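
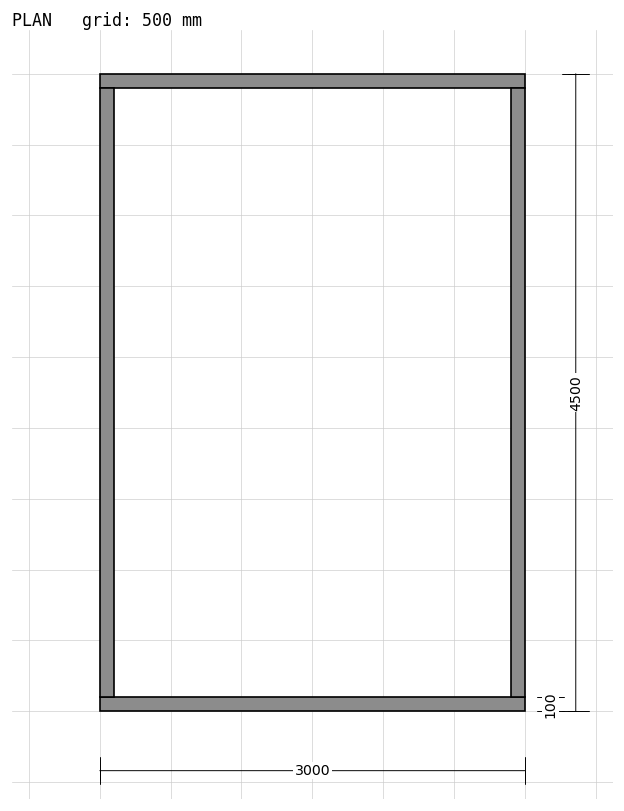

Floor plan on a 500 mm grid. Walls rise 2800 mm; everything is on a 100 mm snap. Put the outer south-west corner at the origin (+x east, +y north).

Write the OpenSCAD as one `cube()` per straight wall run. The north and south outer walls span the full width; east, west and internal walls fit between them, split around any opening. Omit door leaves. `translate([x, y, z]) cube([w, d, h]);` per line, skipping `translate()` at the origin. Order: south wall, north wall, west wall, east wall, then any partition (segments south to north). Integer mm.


cube([3000, 100, 2800]);
translate([0, 4400, 0]) cube([3000, 100, 2800]);
translate([0, 100, 0]) cube([100, 4300, 2800]);
translate([2900, 100, 0]) cube([100, 4300, 2800]);


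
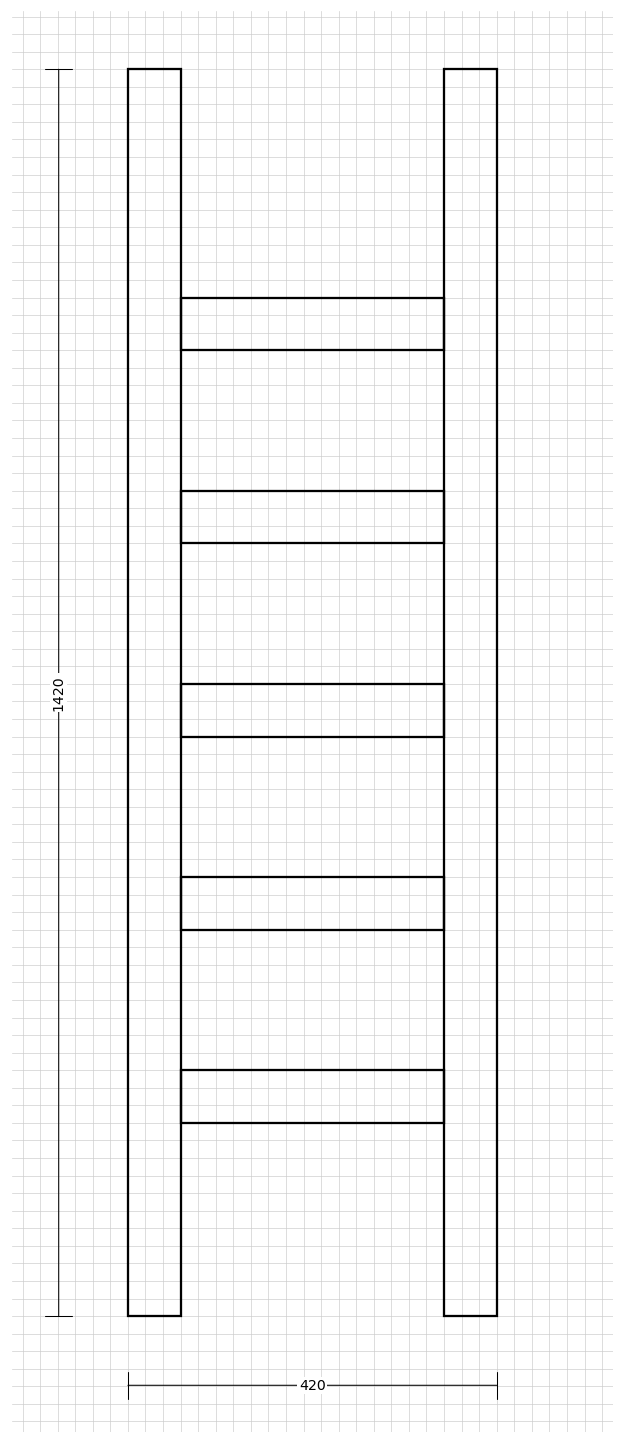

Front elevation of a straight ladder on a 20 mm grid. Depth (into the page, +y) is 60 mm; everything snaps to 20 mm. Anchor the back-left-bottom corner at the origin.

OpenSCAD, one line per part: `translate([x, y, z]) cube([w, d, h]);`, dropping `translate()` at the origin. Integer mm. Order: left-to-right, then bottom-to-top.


cube([60, 60, 1420]);
translate([60, 0, 220]) cube([300, 60, 60]);
translate([60, 0, 440]) cube([300, 60, 60]);
translate([60, 0, 660]) cube([300, 60, 60]);
translate([60, 0, 880]) cube([300, 60, 60]);
translate([60, 0, 1100]) cube([300, 60, 60]);
translate([360, 0, 0]) cube([60, 60, 1420]);


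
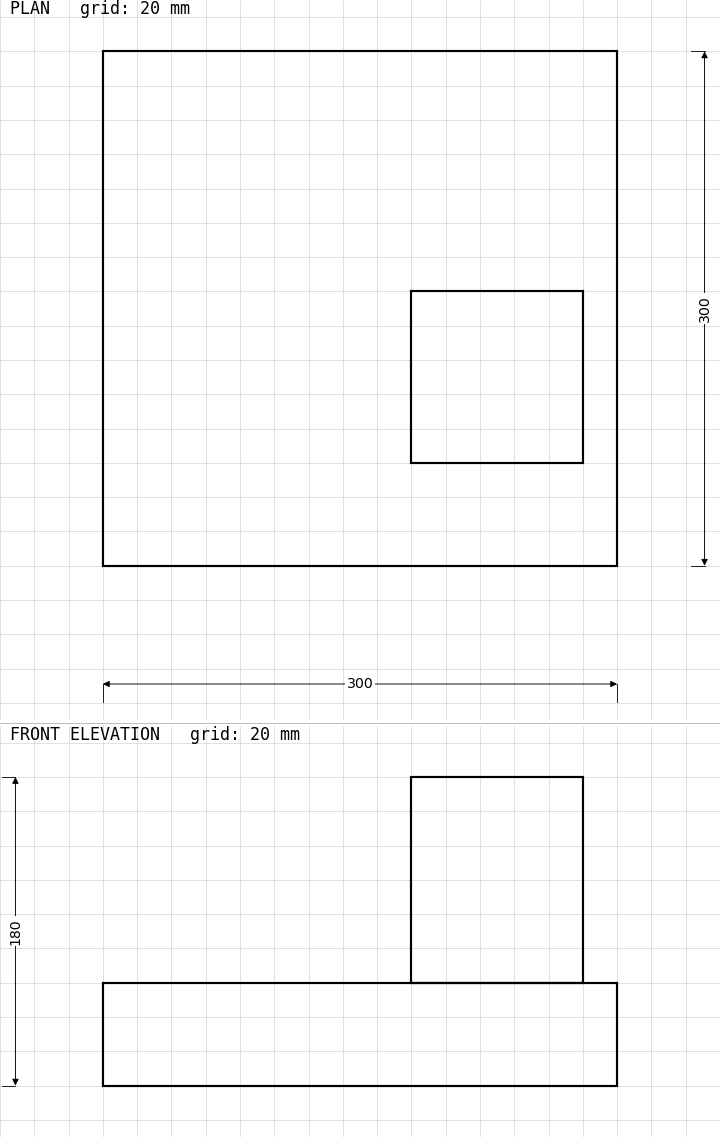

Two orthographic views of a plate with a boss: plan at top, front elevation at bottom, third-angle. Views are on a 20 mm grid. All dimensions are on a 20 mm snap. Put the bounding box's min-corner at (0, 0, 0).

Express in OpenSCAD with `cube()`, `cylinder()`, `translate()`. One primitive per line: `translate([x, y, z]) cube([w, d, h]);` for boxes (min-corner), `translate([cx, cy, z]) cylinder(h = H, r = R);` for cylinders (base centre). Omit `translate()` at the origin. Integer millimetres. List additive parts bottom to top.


cube([300, 300, 60]);
translate([180, 60, 60]) cube([100, 100, 120]);


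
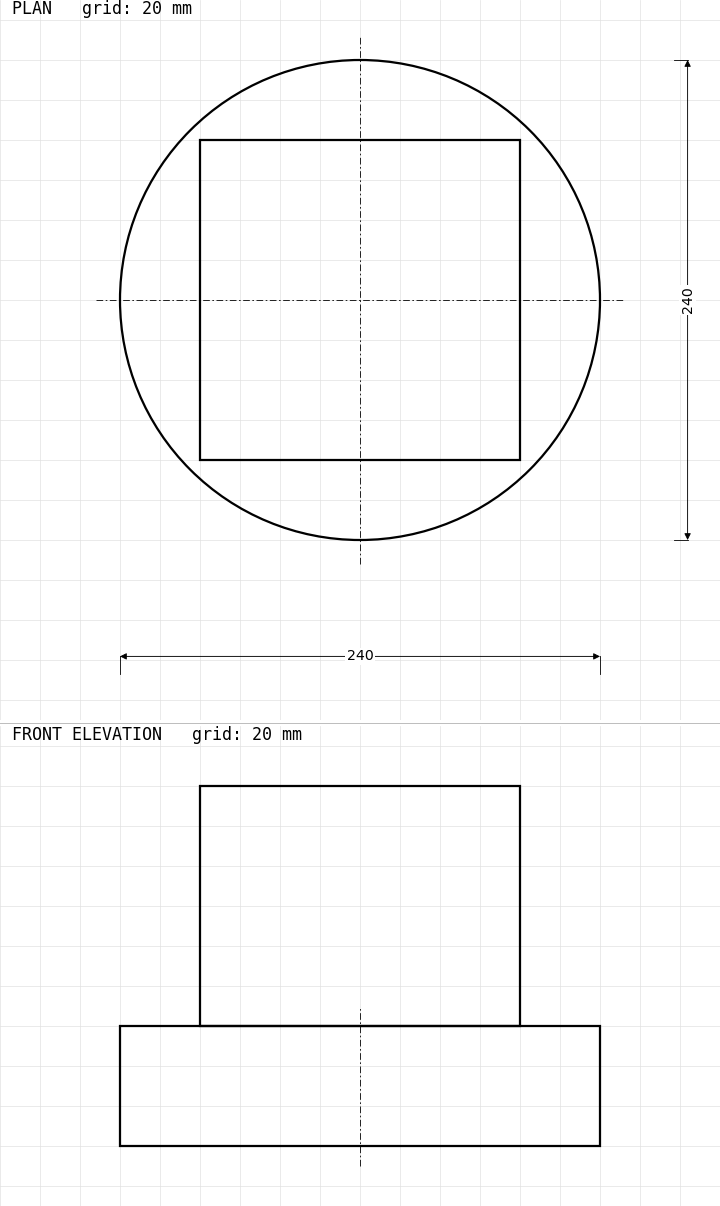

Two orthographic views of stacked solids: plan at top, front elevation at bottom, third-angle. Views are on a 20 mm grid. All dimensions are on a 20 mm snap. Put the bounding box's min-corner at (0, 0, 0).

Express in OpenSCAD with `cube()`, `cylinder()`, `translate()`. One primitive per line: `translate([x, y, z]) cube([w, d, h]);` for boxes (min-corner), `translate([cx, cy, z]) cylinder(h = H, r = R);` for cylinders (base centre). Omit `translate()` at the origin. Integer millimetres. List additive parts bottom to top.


translate([120, 120, 0]) cylinder(h = 60, r = 120);
translate([40, 40, 60]) cube([160, 160, 120]);


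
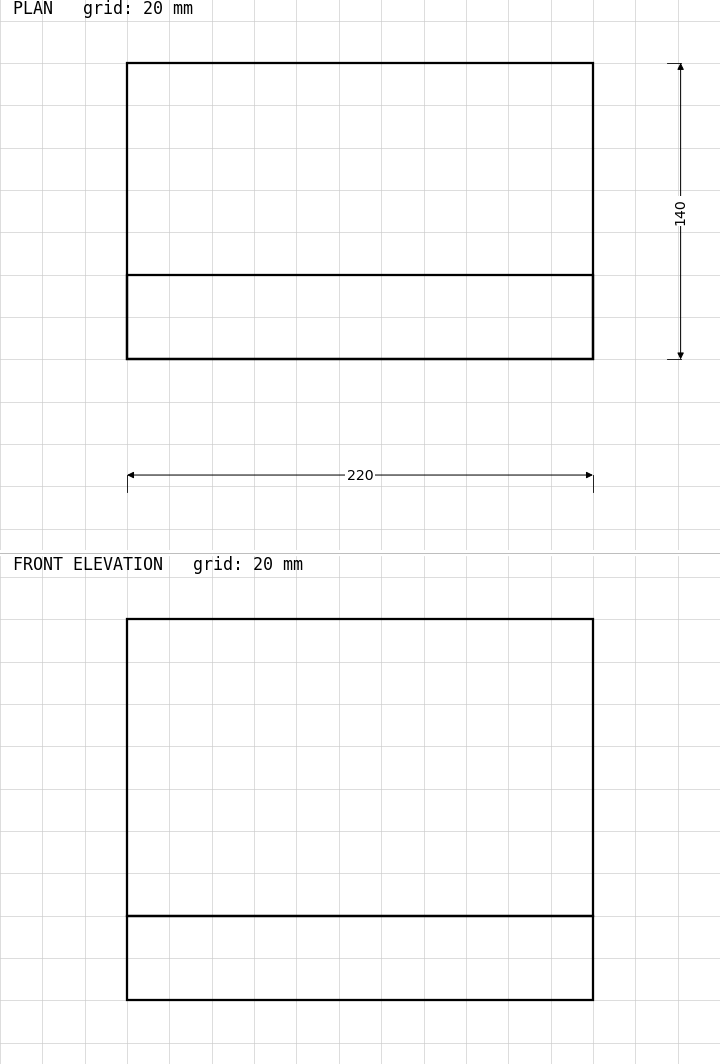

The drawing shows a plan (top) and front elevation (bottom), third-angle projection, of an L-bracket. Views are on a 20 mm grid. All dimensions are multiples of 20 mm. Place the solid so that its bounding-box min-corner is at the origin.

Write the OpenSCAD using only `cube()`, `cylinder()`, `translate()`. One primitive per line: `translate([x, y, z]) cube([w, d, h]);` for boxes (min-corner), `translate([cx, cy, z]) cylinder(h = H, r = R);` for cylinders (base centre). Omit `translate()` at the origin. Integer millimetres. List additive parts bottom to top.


cube([220, 140, 40]);
translate([0, 0, 40]) cube([220, 40, 140]);


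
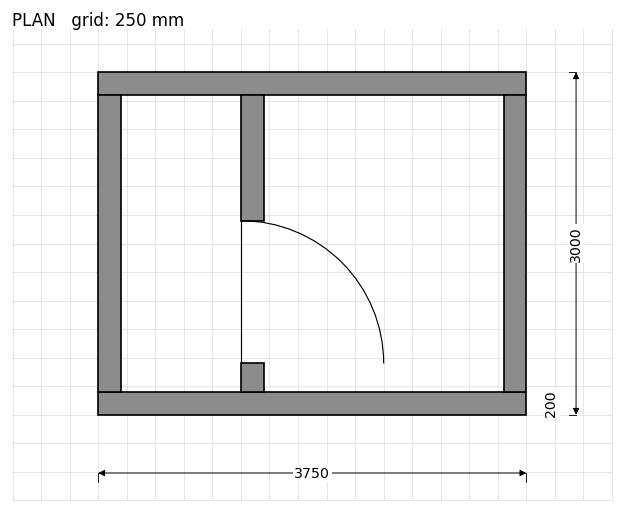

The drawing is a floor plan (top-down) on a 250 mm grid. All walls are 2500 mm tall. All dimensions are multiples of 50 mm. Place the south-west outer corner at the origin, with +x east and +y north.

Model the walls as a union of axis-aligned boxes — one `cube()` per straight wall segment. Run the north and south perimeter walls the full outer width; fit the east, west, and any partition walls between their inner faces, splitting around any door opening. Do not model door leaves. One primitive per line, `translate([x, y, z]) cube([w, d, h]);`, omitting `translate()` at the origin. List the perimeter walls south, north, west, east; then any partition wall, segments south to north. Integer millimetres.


cube([3750, 200, 2500]);
translate([0, 2800, 0]) cube([3750, 200, 2500]);
translate([0, 200, 0]) cube([200, 2600, 2500]);
translate([3550, 200, 0]) cube([200, 2600, 2500]);
translate([1250, 200, 0]) cube([200, 250, 2500]);
translate([1250, 1700, 0]) cube([200, 1100, 2500]);


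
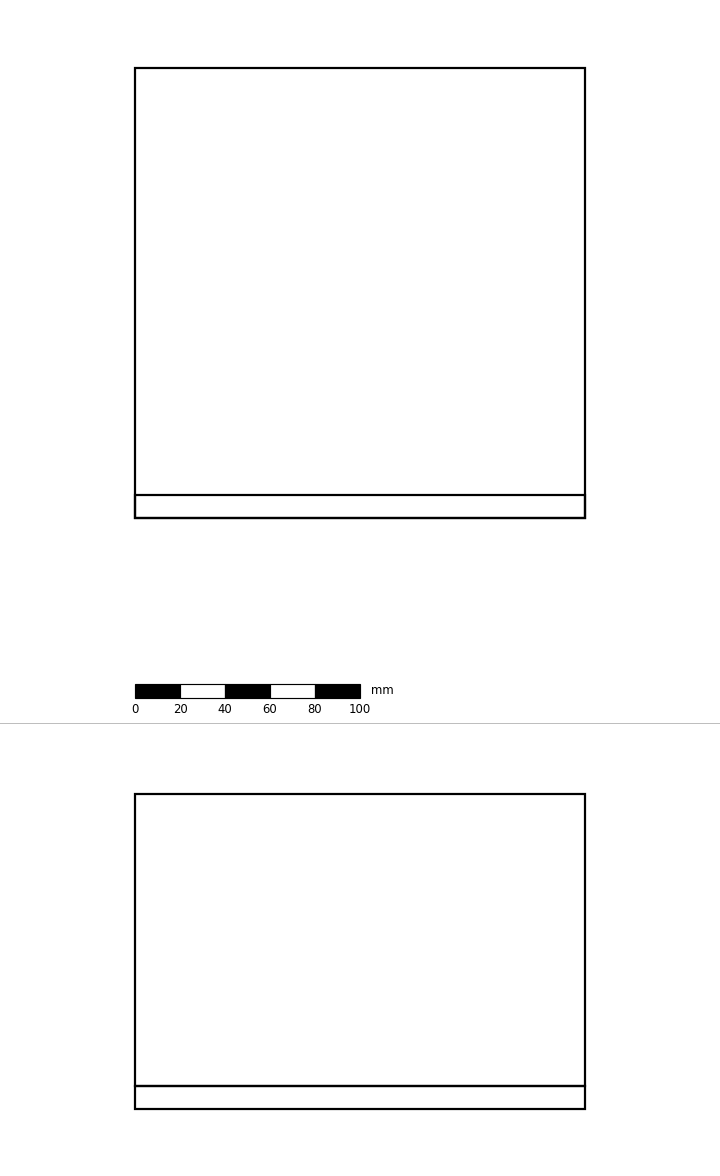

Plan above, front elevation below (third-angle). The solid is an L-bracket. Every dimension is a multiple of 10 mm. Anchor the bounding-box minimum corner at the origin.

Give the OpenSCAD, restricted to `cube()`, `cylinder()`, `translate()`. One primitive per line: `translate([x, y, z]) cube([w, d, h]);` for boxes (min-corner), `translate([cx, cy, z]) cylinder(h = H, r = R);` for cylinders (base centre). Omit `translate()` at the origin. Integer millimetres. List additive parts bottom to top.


cube([200, 200, 10]);
translate([0, 0, 10]) cube([200, 10, 130]);


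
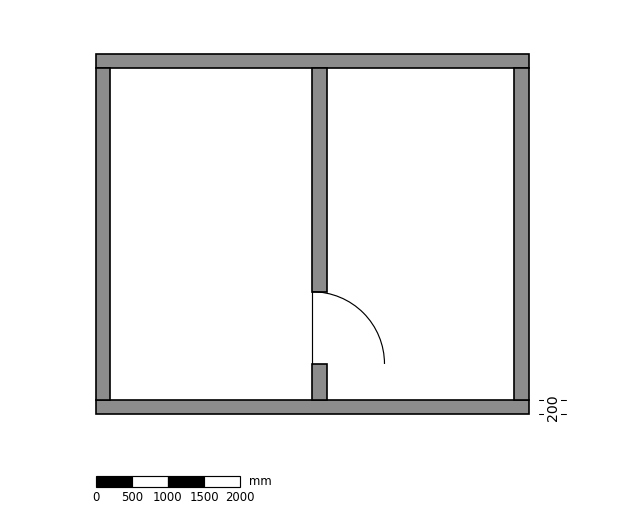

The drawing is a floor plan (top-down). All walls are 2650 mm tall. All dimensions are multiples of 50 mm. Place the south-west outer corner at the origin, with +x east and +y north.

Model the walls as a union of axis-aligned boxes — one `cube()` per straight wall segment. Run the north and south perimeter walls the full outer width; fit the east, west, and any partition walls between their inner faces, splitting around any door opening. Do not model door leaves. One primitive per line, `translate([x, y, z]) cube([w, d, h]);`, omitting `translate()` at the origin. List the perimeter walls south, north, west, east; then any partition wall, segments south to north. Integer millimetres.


cube([6000, 200, 2650]);
translate([0, 4800, 0]) cube([6000, 200, 2650]);
translate([0, 200, 0]) cube([200, 4600, 2650]);
translate([5800, 200, 0]) cube([200, 4600, 2650]);
translate([3000, 200, 0]) cube([200, 500, 2650]);
translate([3000, 1700, 0]) cube([200, 3100, 2650]);


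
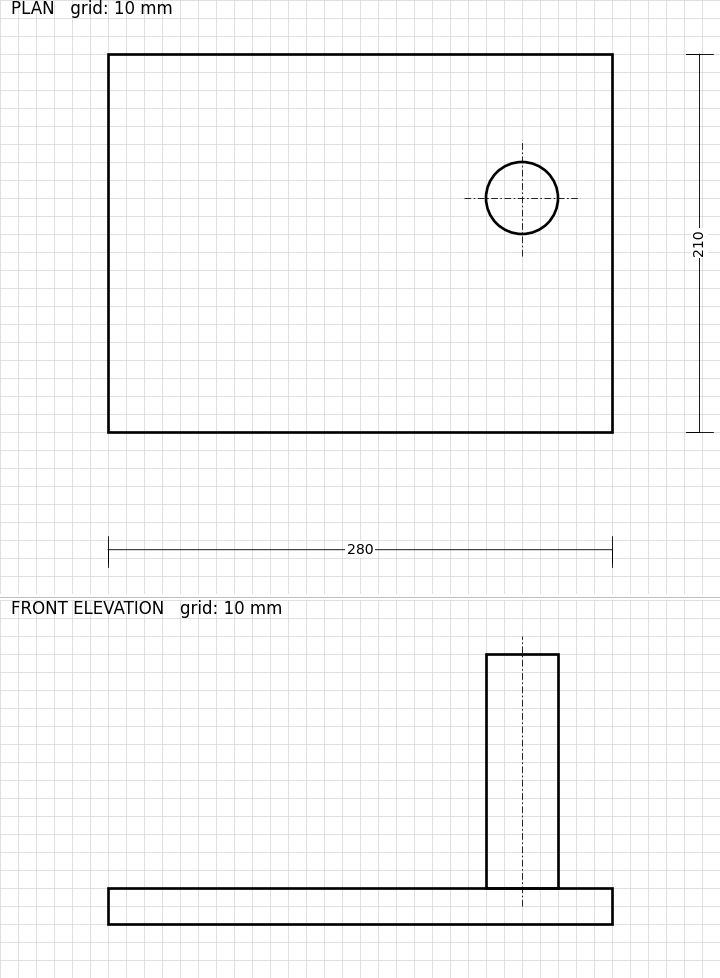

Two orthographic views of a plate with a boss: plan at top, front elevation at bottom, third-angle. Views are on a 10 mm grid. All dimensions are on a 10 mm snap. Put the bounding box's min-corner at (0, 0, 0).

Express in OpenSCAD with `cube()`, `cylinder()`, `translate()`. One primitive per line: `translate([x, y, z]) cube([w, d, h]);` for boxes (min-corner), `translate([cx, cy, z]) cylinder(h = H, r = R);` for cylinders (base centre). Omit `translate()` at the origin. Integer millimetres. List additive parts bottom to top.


cube([280, 210, 20]);
translate([230, 130, 20]) cylinder(h = 130, r = 20);


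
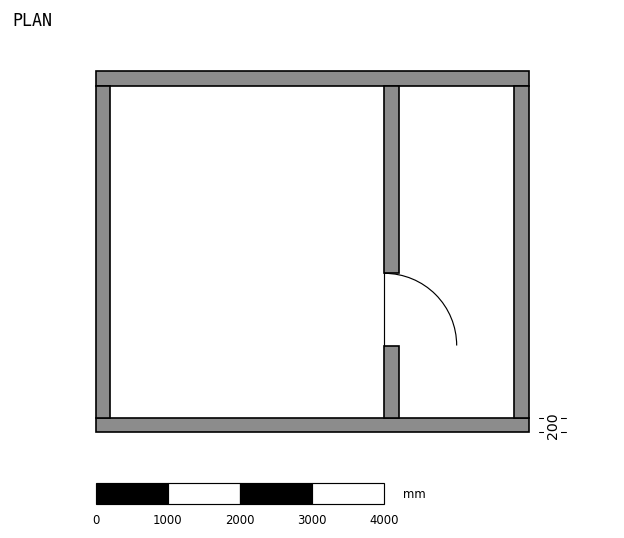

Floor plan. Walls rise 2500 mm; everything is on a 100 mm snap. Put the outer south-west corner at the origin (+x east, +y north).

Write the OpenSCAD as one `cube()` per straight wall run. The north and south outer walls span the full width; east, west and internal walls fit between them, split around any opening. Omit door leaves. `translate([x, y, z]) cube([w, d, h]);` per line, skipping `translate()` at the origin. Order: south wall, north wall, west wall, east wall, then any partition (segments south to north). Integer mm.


cube([6000, 200, 2500]);
translate([0, 4800, 0]) cube([6000, 200, 2500]);
translate([0, 200, 0]) cube([200, 4600, 2500]);
translate([5800, 200, 0]) cube([200, 4600, 2500]);
translate([4000, 200, 0]) cube([200, 1000, 2500]);
translate([4000, 2200, 0]) cube([200, 2600, 2500]);


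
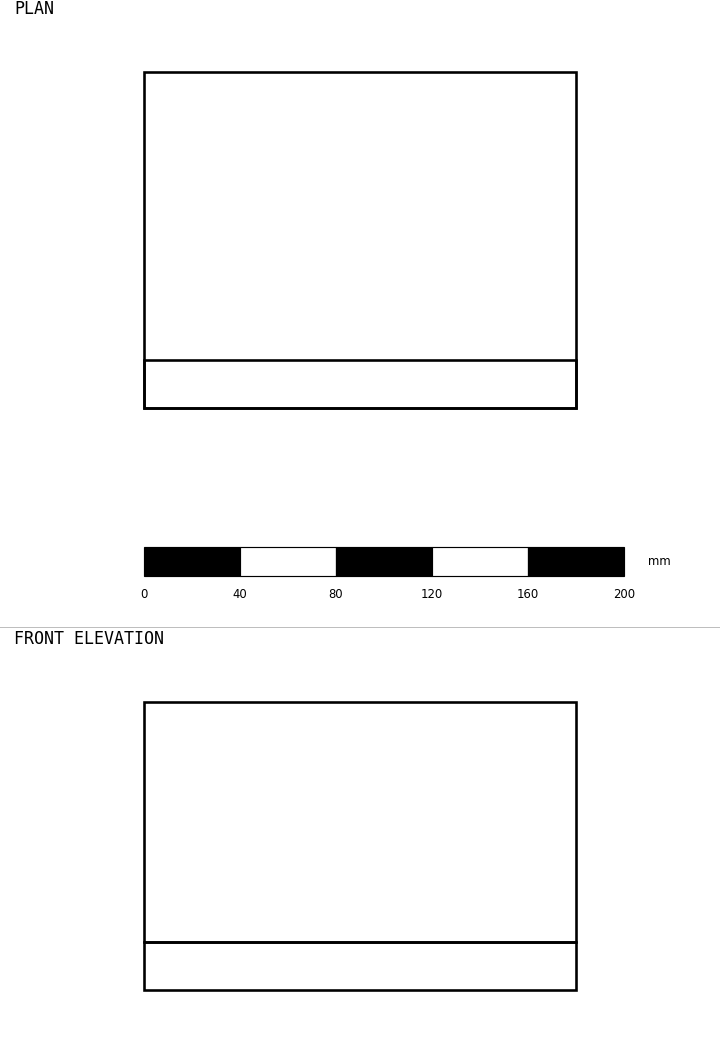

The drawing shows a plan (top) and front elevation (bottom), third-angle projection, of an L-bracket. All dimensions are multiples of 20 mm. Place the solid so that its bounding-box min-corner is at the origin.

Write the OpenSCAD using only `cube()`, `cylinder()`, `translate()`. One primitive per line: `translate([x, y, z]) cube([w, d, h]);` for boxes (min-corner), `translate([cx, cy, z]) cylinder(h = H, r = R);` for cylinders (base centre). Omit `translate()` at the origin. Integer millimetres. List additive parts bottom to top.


cube([180, 140, 20]);
translate([0, 0, 20]) cube([180, 20, 100]);


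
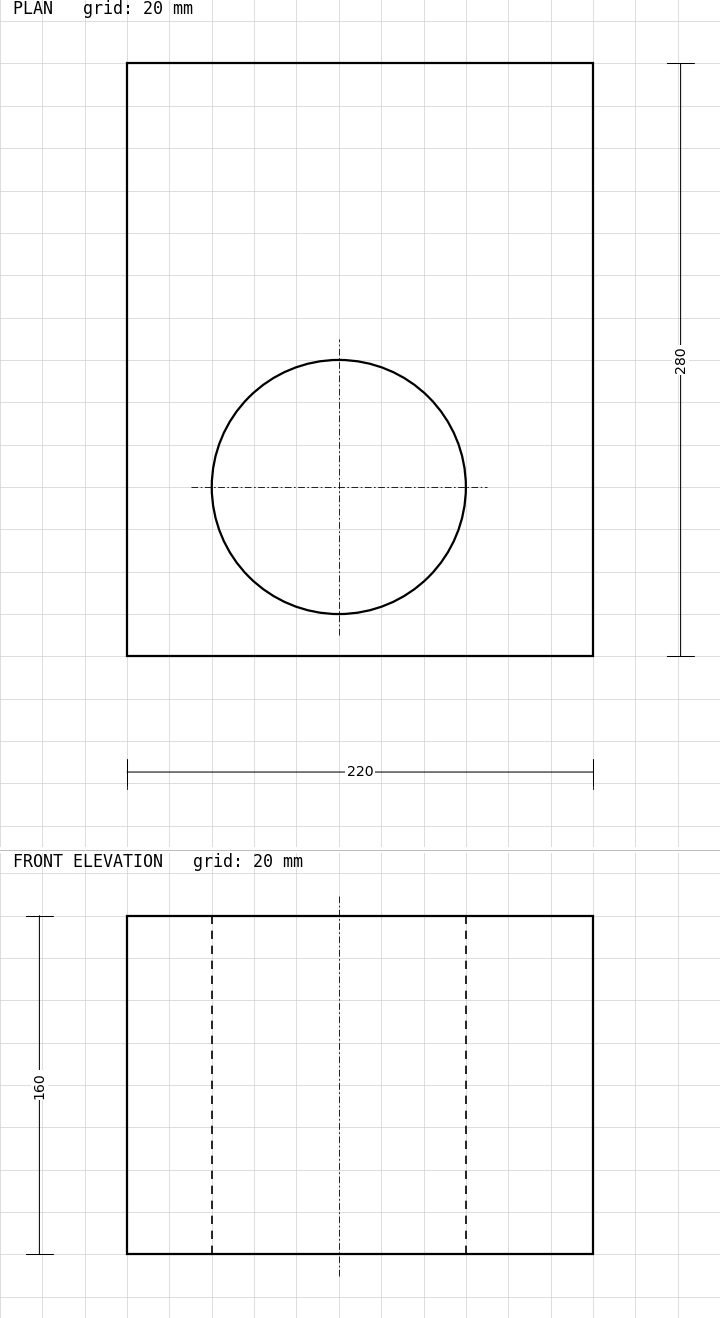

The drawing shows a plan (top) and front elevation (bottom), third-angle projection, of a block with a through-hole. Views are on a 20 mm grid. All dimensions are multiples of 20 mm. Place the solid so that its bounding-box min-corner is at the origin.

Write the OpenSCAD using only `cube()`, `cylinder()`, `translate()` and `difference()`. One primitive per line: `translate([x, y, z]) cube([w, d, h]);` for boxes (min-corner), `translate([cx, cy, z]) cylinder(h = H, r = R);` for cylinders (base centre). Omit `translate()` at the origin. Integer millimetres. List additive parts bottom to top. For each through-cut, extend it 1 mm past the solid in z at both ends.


difference() {
  cube([220, 280, 160]);
  translate([100, 80, -1]) cylinder(h = 162, r = 60);
}


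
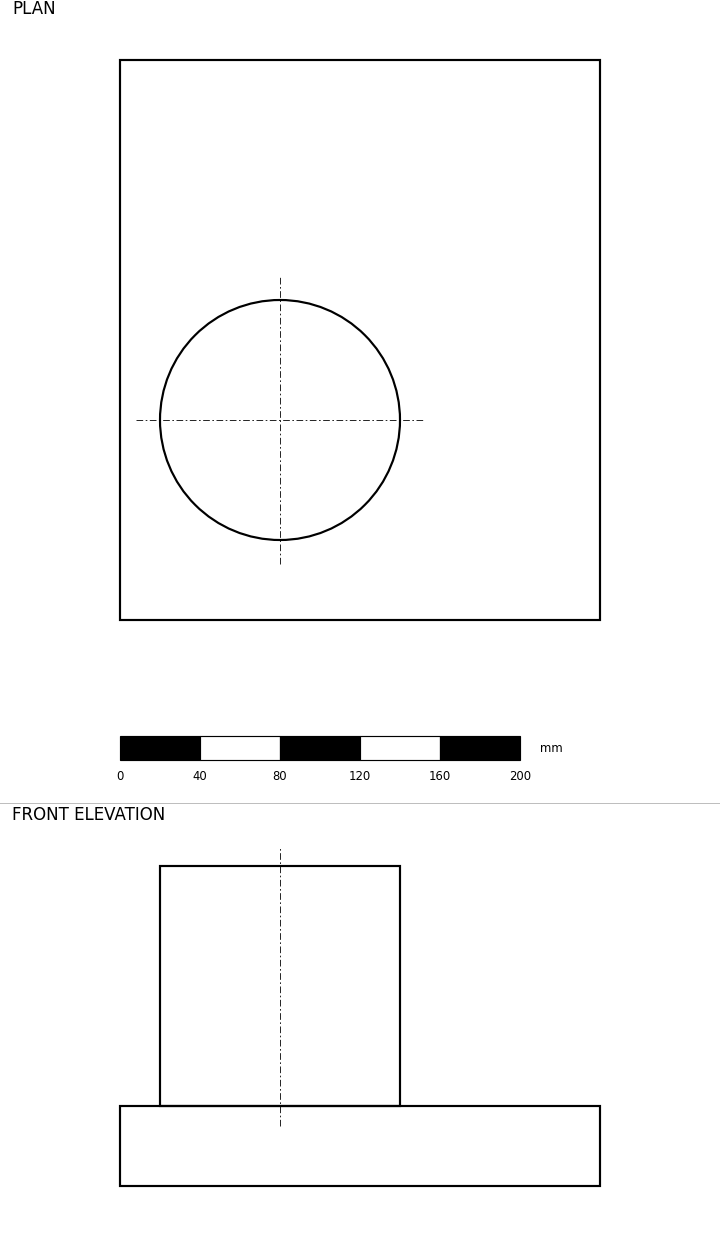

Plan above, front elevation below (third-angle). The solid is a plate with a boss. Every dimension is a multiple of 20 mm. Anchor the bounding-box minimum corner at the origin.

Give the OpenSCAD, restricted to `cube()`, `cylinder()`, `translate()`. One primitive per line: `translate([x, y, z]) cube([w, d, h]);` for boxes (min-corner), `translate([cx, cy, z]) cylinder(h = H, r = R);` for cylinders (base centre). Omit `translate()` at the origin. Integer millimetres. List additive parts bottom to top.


cube([240, 280, 40]);
translate([80, 100, 40]) cylinder(h = 120, r = 60);


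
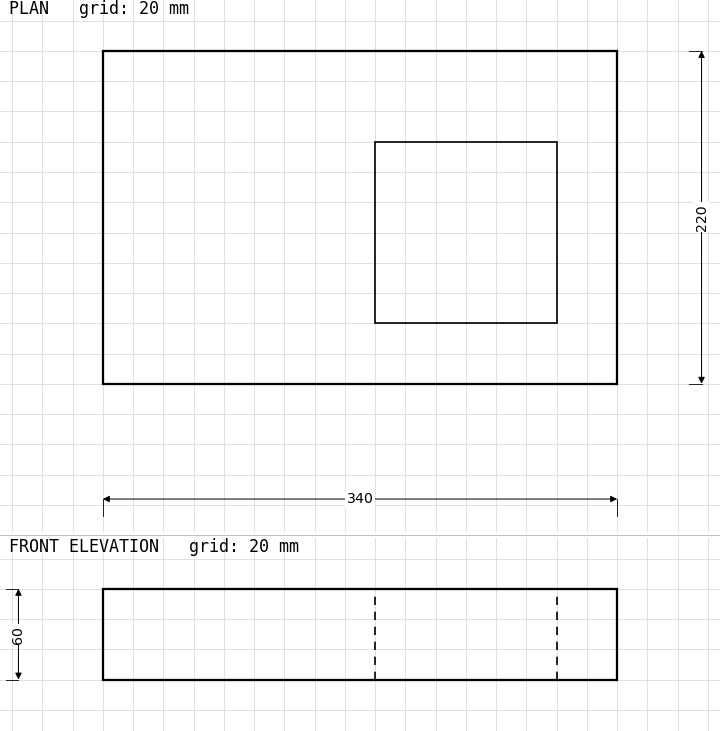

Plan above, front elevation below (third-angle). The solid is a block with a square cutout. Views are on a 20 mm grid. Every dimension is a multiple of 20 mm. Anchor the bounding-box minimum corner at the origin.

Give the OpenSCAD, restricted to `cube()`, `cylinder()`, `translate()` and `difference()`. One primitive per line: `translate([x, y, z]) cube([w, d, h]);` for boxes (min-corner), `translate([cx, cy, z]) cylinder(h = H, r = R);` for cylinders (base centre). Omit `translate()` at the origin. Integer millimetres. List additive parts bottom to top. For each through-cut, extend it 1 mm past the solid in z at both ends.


difference() {
  cube([340, 220, 60]);
  translate([180, 40, -1]) cube([120, 120, 62]);
}


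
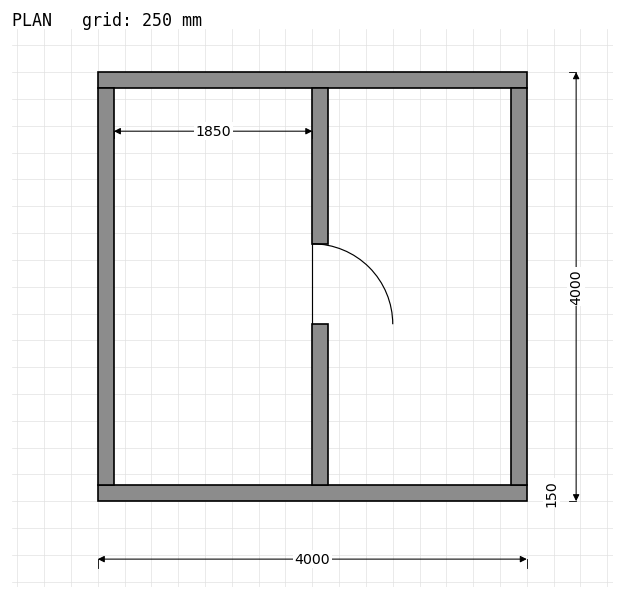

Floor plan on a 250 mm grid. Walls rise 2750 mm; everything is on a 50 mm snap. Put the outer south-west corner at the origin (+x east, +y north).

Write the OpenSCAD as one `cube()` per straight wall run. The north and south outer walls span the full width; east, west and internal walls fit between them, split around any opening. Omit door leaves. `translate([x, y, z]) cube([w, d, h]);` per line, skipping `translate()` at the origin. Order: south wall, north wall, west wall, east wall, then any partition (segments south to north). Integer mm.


cube([4000, 150, 2750]);
translate([0, 3850, 0]) cube([4000, 150, 2750]);
translate([0, 150, 0]) cube([150, 3700, 2750]);
translate([3850, 150, 0]) cube([150, 3700, 2750]);
translate([2000, 150, 0]) cube([150, 1500, 2750]);
translate([2000, 2400, 0]) cube([150, 1450, 2750]);


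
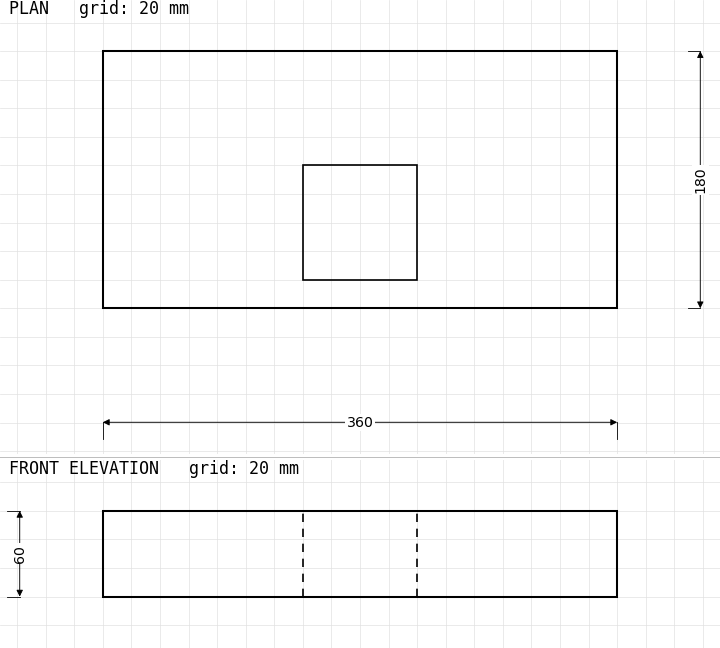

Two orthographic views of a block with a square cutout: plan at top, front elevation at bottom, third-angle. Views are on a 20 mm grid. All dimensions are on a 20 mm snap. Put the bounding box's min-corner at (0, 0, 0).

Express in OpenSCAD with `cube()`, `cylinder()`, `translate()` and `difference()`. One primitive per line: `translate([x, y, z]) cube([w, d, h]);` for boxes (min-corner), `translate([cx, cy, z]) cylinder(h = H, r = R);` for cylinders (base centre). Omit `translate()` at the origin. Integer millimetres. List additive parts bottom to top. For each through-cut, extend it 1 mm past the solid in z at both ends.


difference() {
  cube([360, 180, 60]);
  translate([140, 20, -1]) cube([80, 80, 62]);
}


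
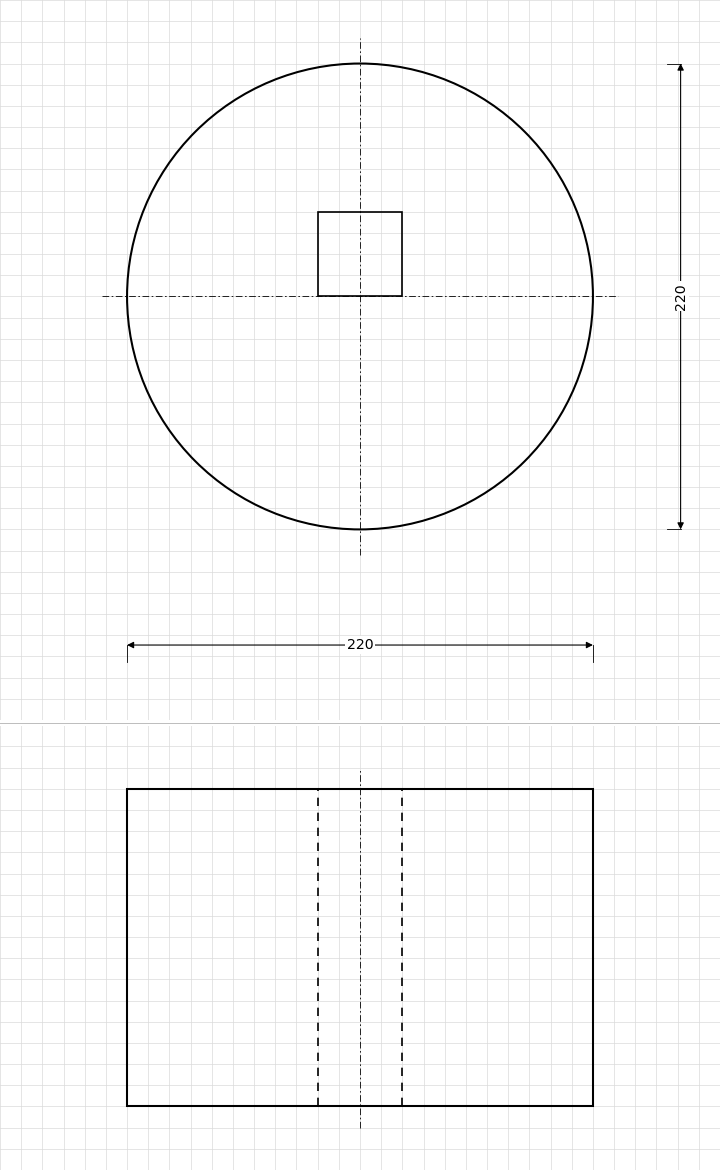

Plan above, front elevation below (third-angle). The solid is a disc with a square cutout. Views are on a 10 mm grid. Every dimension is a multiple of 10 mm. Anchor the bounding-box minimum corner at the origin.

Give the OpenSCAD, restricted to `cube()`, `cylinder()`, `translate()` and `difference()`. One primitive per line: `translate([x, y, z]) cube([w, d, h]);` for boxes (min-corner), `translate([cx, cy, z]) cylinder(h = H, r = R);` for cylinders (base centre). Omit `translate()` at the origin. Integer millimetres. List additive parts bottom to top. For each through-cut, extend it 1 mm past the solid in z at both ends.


difference() {
  translate([110, 110, 0]) cylinder(h = 150, r = 110);
  translate([90, 110, -1]) cube([40, 40, 152]);
}


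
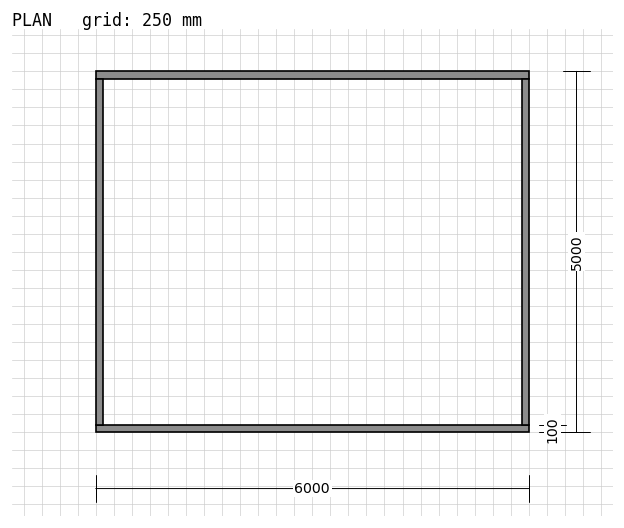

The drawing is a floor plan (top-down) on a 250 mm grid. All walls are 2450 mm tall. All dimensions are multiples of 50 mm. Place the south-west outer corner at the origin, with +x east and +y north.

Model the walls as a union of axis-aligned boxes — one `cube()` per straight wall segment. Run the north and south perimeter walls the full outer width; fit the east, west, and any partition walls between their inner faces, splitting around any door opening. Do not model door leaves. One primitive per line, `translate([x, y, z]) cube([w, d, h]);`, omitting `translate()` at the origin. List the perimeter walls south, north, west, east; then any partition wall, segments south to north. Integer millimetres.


cube([6000, 100, 2450]);
translate([0, 4900, 0]) cube([6000, 100, 2450]);
translate([0, 100, 0]) cube([100, 4800, 2450]);
translate([5900, 100, 0]) cube([100, 4800, 2450]);


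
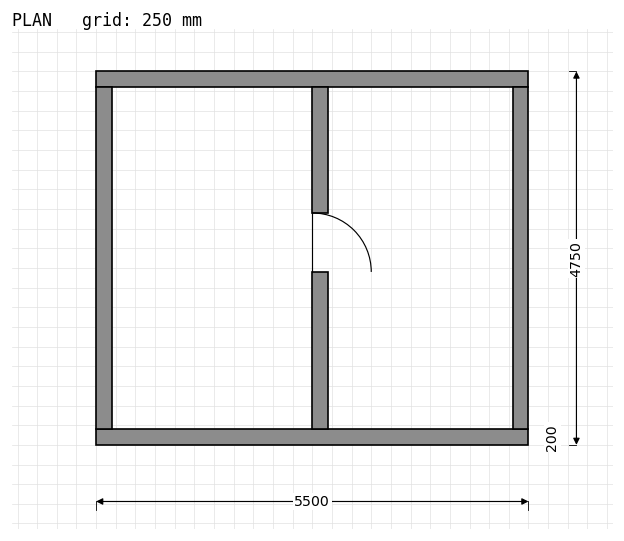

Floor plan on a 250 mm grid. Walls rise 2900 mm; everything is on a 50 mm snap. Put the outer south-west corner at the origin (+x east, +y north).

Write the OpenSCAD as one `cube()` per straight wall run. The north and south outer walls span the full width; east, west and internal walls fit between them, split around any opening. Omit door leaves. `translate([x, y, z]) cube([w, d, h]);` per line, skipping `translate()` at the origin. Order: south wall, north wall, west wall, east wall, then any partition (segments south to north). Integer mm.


cube([5500, 200, 2900]);
translate([0, 4550, 0]) cube([5500, 200, 2900]);
translate([0, 200, 0]) cube([200, 4350, 2900]);
translate([5300, 200, 0]) cube([200, 4350, 2900]);
translate([2750, 200, 0]) cube([200, 2000, 2900]);
translate([2750, 2950, 0]) cube([200, 1600, 2900]);


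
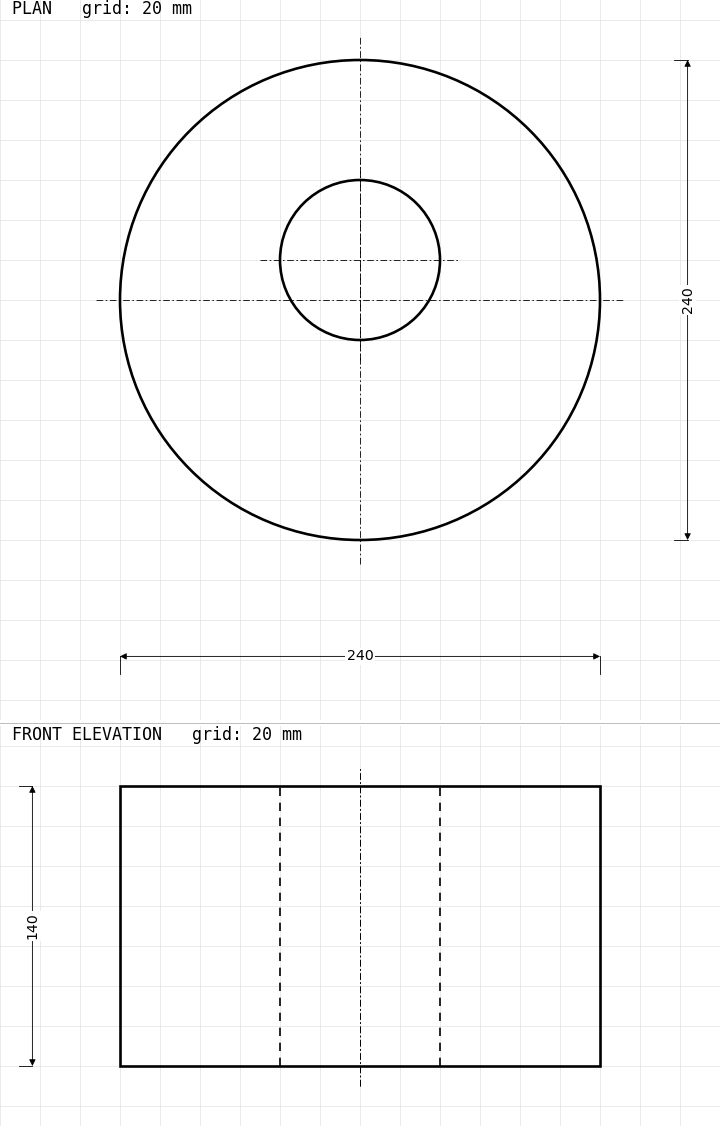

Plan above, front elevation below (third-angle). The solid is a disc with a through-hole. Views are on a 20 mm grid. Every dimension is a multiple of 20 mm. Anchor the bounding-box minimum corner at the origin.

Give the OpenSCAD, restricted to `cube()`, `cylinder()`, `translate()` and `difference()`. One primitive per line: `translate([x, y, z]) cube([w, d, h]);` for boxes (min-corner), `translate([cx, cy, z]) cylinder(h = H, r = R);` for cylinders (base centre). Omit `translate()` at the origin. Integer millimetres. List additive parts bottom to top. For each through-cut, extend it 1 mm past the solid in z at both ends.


difference() {
  translate([120, 120, 0]) cylinder(h = 140, r = 120);
  translate([120, 140, -1]) cylinder(h = 142, r = 40);
}


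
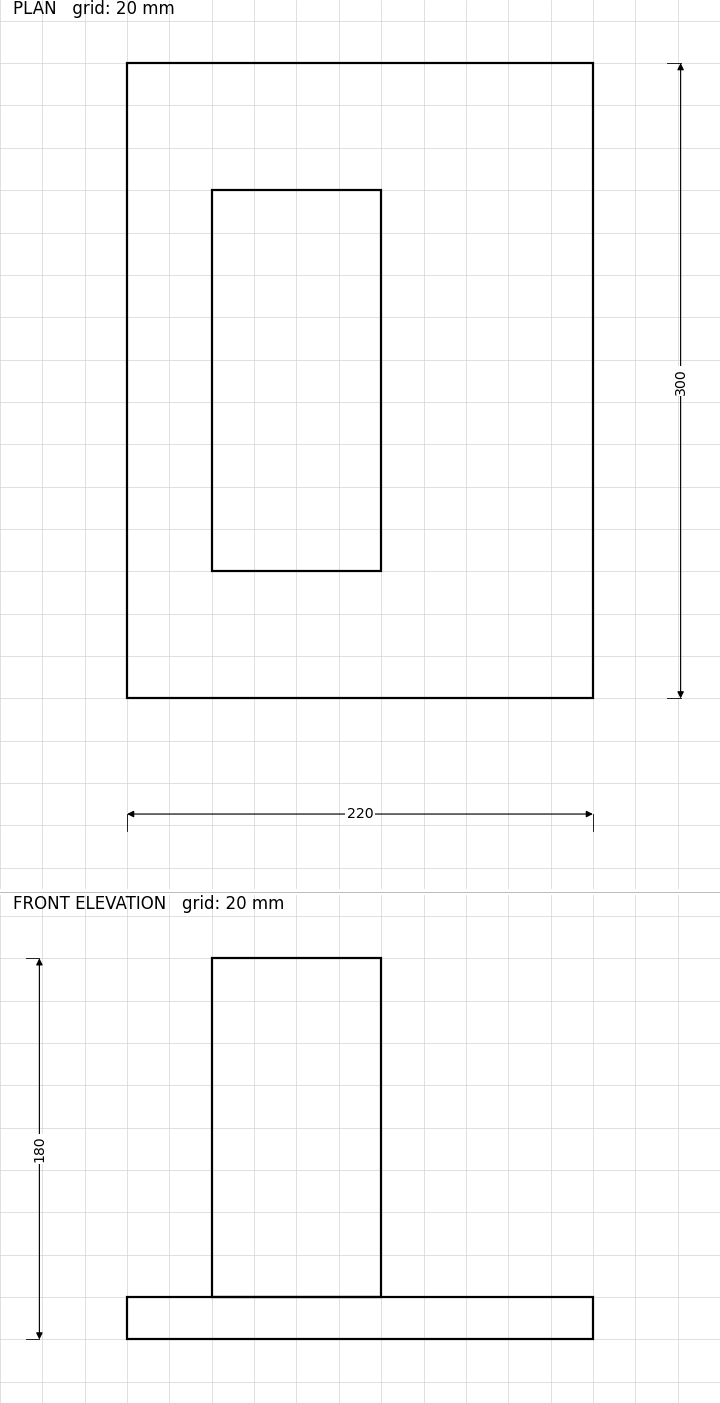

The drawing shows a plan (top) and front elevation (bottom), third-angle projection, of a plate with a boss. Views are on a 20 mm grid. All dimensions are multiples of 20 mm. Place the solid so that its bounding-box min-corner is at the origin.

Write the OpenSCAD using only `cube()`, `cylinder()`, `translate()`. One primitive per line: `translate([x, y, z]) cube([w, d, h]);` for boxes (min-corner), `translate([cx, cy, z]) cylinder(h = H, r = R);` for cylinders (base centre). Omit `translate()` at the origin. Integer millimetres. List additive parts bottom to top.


cube([220, 300, 20]);
translate([40, 60, 20]) cube([80, 180, 160]);


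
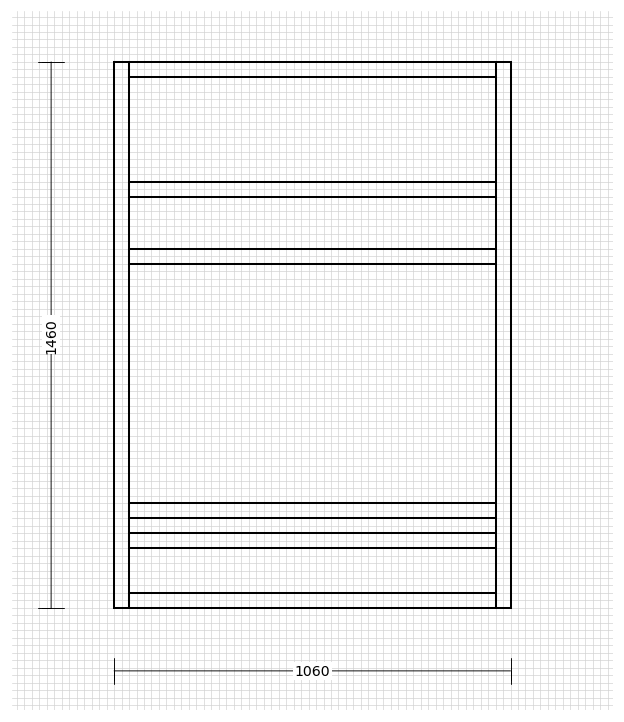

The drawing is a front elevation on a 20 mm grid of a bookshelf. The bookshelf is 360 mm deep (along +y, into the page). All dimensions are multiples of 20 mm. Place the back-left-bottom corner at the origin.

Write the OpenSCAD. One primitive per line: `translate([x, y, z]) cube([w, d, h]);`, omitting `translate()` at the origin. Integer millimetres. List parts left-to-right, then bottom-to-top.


cube([40, 360, 1460]);
translate([40, 0, 0]) cube([980, 360, 40]);
translate([40, 0, 160]) cube([980, 360, 40]);
translate([40, 0, 240]) cube([980, 360, 40]);
translate([40, 0, 920]) cube([980, 360, 40]);
translate([40, 0, 1100]) cube([980, 360, 40]);
translate([40, 0, 1420]) cube([980, 360, 40]);
translate([1020, 0, 0]) cube([40, 360, 1460]);


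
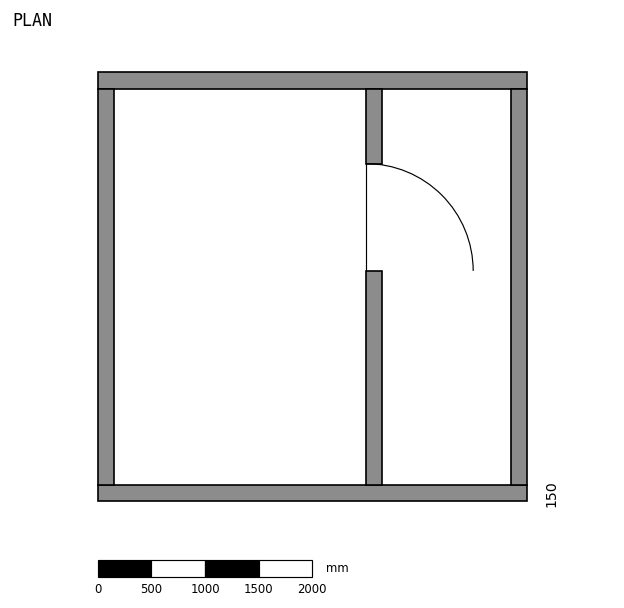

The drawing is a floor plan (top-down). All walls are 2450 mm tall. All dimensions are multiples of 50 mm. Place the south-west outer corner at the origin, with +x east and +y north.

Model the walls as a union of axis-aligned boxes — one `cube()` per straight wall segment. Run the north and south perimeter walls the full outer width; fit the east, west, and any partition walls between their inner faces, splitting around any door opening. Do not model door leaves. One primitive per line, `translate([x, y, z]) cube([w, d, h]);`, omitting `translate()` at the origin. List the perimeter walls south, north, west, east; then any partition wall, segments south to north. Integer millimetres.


cube([4000, 150, 2450]);
translate([0, 3850, 0]) cube([4000, 150, 2450]);
translate([0, 150, 0]) cube([150, 3700, 2450]);
translate([3850, 150, 0]) cube([150, 3700, 2450]);
translate([2500, 150, 0]) cube([150, 2000, 2450]);
translate([2500, 3150, 0]) cube([150, 700, 2450]);


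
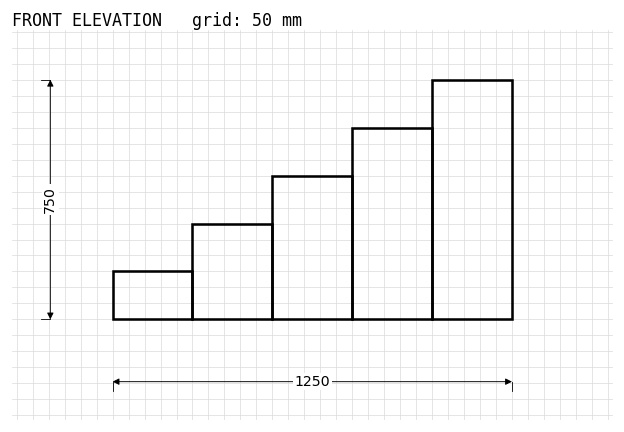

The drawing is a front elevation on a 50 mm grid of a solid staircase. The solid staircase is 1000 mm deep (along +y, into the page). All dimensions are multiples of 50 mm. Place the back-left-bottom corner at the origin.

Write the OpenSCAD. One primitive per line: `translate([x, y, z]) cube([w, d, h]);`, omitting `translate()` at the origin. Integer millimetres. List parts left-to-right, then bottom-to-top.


cube([250, 1000, 150]);
translate([250, 0, 0]) cube([250, 1000, 300]);
translate([500, 0, 0]) cube([250, 1000, 450]);
translate([750, 0, 0]) cube([250, 1000, 600]);
translate([1000, 0, 0]) cube([250, 1000, 750]);


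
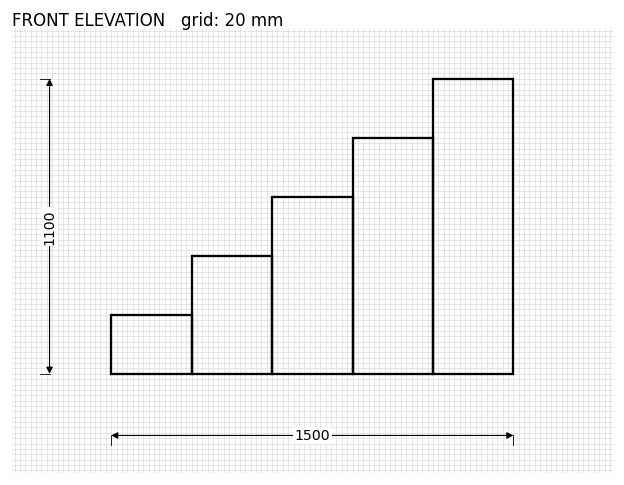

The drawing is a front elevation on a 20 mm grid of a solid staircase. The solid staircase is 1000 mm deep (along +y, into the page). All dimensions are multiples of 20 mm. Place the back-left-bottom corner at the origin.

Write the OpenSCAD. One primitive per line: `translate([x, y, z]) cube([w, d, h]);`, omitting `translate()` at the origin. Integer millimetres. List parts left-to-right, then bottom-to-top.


cube([300, 1000, 220]);
translate([300, 0, 0]) cube([300, 1000, 440]);
translate([600, 0, 0]) cube([300, 1000, 660]);
translate([900, 0, 0]) cube([300, 1000, 880]);
translate([1200, 0, 0]) cube([300, 1000, 1100]);


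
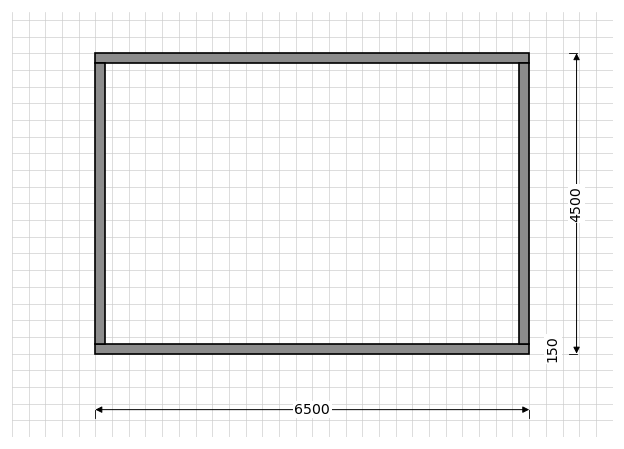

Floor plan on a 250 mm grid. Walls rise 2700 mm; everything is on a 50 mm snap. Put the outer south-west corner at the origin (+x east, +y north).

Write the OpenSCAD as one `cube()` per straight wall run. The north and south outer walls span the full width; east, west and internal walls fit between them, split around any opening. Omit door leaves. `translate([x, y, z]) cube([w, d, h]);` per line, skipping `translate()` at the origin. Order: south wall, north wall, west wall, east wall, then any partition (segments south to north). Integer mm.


cube([6500, 150, 2700]);
translate([0, 4350, 0]) cube([6500, 150, 2700]);
translate([0, 150, 0]) cube([150, 4200, 2700]);
translate([6350, 150, 0]) cube([150, 4200, 2700]);


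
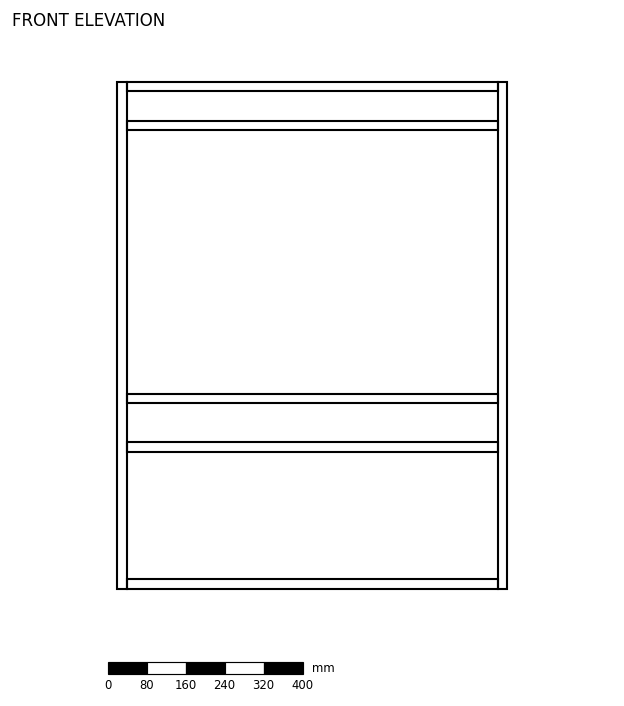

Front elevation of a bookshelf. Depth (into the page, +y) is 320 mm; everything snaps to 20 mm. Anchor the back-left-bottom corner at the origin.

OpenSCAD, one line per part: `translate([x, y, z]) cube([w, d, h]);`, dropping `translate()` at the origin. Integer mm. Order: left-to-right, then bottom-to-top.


cube([20, 320, 1040]);
translate([20, 0, 0]) cube([760, 320, 20]);
translate([20, 0, 280]) cube([760, 320, 20]);
translate([20, 0, 380]) cube([760, 320, 20]);
translate([20, 0, 940]) cube([760, 320, 20]);
translate([20, 0, 1020]) cube([760, 320, 20]);
translate([780, 0, 0]) cube([20, 320, 1040]);


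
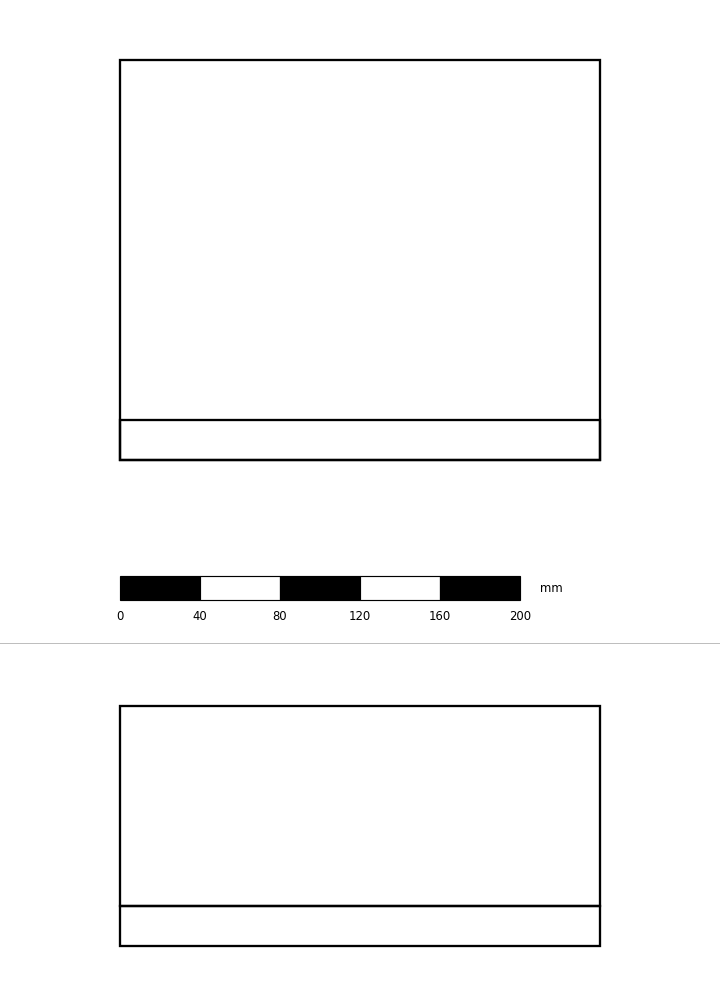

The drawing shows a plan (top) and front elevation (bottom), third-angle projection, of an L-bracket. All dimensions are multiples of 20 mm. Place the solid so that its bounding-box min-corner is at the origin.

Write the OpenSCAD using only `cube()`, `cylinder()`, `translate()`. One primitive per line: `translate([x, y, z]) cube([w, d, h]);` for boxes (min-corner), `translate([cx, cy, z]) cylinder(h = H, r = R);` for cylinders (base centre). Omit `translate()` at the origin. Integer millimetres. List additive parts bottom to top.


cube([240, 200, 20]);
translate([0, 0, 20]) cube([240, 20, 100]);


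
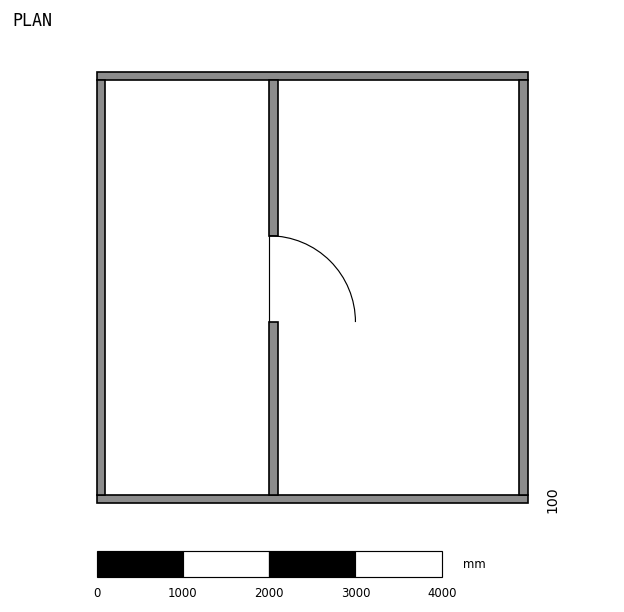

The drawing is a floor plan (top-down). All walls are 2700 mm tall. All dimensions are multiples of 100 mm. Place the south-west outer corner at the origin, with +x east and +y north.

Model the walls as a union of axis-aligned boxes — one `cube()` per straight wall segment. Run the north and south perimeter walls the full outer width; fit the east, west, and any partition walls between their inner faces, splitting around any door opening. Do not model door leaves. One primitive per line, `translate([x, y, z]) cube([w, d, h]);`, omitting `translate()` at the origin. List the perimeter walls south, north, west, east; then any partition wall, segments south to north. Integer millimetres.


cube([5000, 100, 2700]);
translate([0, 4900, 0]) cube([5000, 100, 2700]);
translate([0, 100, 0]) cube([100, 4800, 2700]);
translate([4900, 100, 0]) cube([100, 4800, 2700]);
translate([2000, 100, 0]) cube([100, 2000, 2700]);
translate([2000, 3100, 0]) cube([100, 1800, 2700]);


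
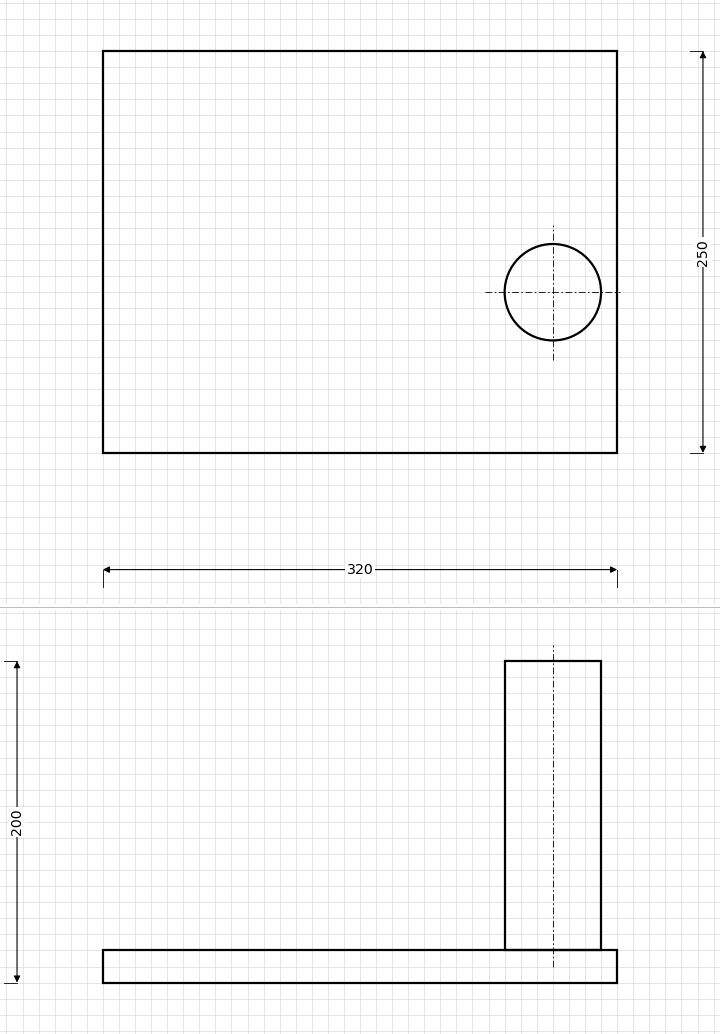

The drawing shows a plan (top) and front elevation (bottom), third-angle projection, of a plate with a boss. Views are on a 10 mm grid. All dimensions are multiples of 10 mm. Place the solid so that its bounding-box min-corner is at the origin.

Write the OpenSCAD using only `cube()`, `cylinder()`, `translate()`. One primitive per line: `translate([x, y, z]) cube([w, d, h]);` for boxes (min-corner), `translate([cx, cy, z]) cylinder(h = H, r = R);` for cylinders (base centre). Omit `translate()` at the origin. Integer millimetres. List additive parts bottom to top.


cube([320, 250, 20]);
translate([280, 100, 20]) cylinder(h = 180, r = 30);


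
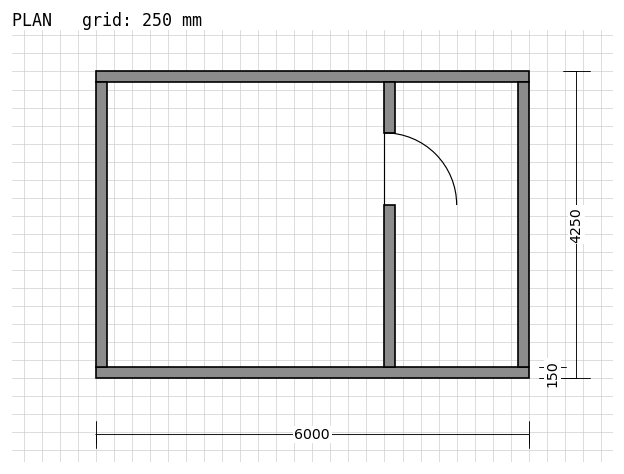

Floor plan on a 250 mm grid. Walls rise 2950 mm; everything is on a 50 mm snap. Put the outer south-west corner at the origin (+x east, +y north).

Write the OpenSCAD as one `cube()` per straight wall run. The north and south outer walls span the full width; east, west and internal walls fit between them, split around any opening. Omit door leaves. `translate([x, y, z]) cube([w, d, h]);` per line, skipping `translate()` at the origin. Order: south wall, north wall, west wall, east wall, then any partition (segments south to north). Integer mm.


cube([6000, 150, 2950]);
translate([0, 4100, 0]) cube([6000, 150, 2950]);
translate([0, 150, 0]) cube([150, 3950, 2950]);
translate([5850, 150, 0]) cube([150, 3950, 2950]);
translate([4000, 150, 0]) cube([150, 2250, 2950]);
translate([4000, 3400, 0]) cube([150, 700, 2950]);


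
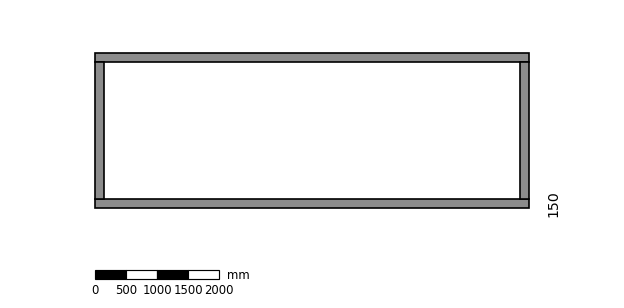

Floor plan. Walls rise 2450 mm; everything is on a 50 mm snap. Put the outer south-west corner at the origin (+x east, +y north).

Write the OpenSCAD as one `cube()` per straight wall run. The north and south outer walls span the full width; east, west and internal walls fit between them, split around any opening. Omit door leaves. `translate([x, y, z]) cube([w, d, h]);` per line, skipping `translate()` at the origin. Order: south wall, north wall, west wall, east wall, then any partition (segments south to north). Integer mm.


cube([7000, 150, 2450]);
translate([0, 2350, 0]) cube([7000, 150, 2450]);
translate([0, 150, 0]) cube([150, 2200, 2450]);
translate([6850, 150, 0]) cube([150, 2200, 2450]);


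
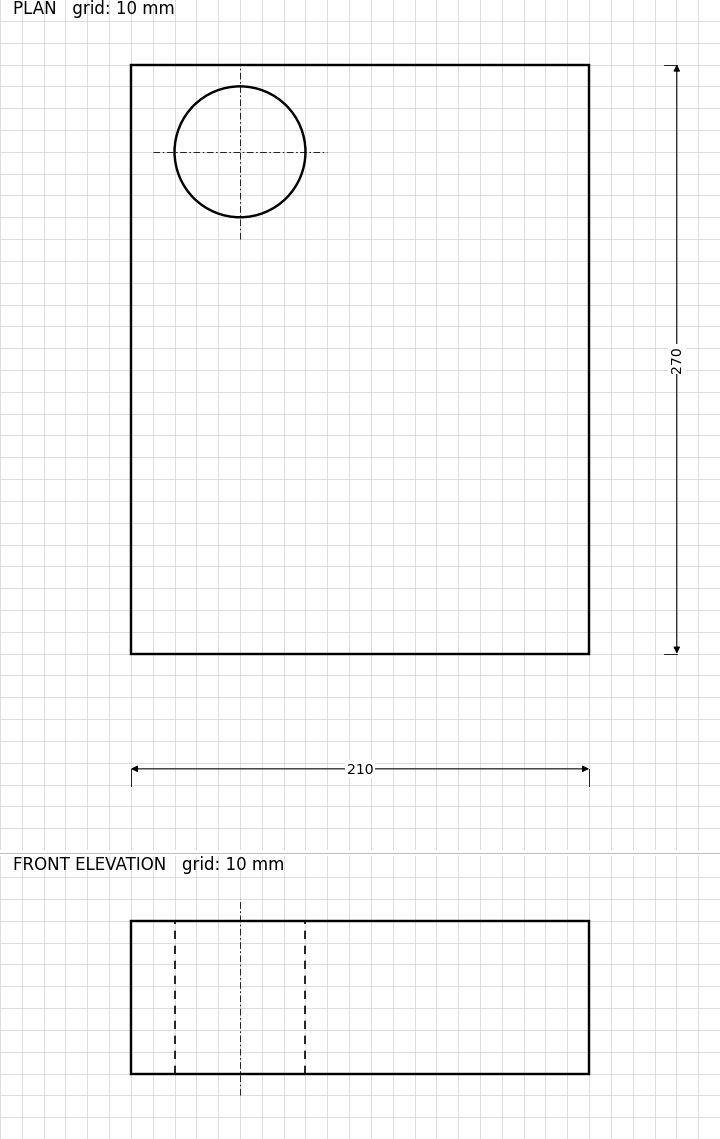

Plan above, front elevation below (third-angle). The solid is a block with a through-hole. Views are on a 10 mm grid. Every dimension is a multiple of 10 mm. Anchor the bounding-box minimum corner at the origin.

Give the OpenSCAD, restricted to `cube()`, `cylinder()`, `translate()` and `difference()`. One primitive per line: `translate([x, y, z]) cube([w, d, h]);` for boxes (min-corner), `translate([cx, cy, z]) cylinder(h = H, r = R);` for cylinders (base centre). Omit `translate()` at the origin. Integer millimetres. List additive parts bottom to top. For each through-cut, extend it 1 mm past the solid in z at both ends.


difference() {
  cube([210, 270, 70]);
  translate([50, 230, -1]) cylinder(h = 72, r = 30);
}


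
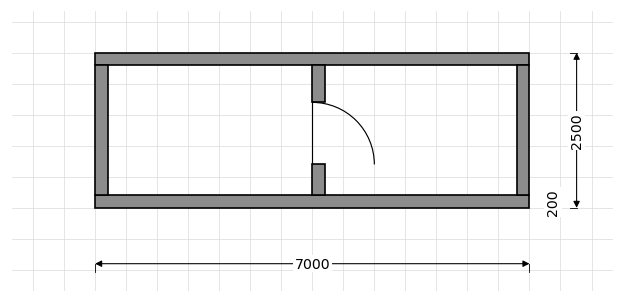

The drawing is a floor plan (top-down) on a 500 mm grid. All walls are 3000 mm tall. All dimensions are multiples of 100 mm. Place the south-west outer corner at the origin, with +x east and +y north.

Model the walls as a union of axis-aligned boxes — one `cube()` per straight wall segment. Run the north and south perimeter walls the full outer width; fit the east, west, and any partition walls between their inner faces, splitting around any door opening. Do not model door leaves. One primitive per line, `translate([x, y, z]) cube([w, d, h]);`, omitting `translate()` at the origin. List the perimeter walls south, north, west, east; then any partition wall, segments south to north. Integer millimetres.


cube([7000, 200, 3000]);
translate([0, 2300, 0]) cube([7000, 200, 3000]);
translate([0, 200, 0]) cube([200, 2100, 3000]);
translate([6800, 200, 0]) cube([200, 2100, 3000]);
translate([3500, 200, 0]) cube([200, 500, 3000]);
translate([3500, 1700, 0]) cube([200, 600, 3000]);


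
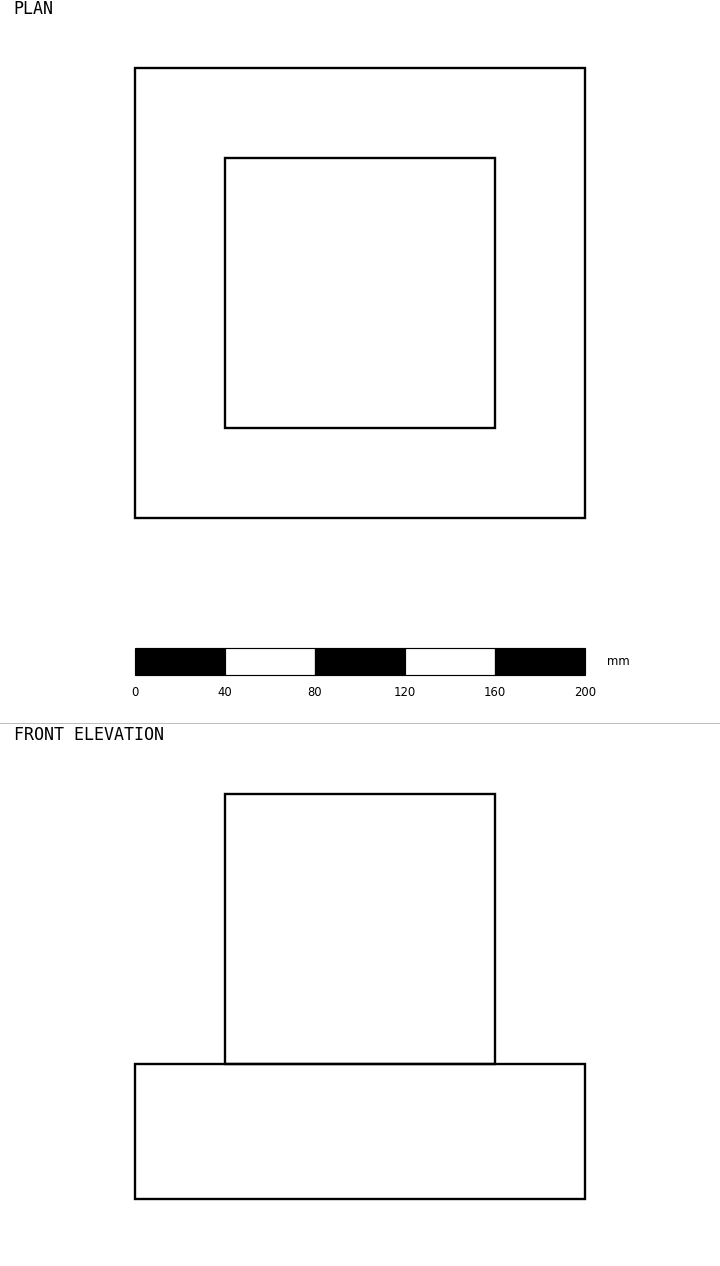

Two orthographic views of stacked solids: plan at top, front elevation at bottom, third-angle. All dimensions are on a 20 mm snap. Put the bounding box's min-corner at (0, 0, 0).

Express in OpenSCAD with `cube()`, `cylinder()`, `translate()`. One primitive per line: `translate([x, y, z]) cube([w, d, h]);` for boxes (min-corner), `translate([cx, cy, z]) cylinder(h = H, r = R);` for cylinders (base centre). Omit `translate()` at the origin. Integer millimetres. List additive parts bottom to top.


cube([200, 200, 60]);
translate([40, 40, 60]) cube([120, 120, 120]);


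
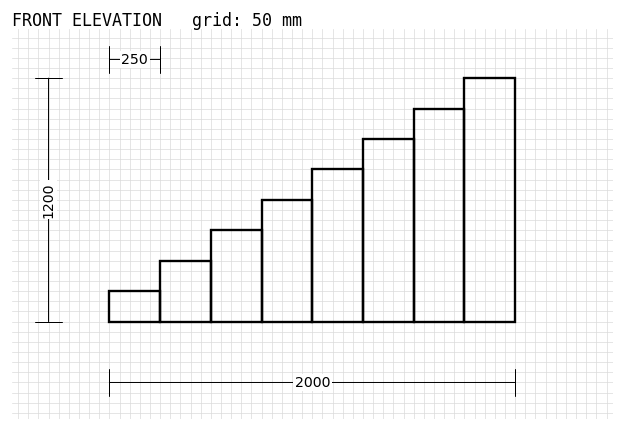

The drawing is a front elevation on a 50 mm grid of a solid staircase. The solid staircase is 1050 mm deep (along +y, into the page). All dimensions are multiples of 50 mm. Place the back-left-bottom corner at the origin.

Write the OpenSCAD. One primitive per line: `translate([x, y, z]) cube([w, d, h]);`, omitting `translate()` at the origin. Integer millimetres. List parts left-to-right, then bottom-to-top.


cube([250, 1050, 150]);
translate([250, 0, 0]) cube([250, 1050, 300]);
translate([500, 0, 0]) cube([250, 1050, 450]);
translate([750, 0, 0]) cube([250, 1050, 600]);
translate([1000, 0, 0]) cube([250, 1050, 750]);
translate([1250, 0, 0]) cube([250, 1050, 900]);
translate([1500, 0, 0]) cube([250, 1050, 1050]);
translate([1750, 0, 0]) cube([250, 1050, 1200]);


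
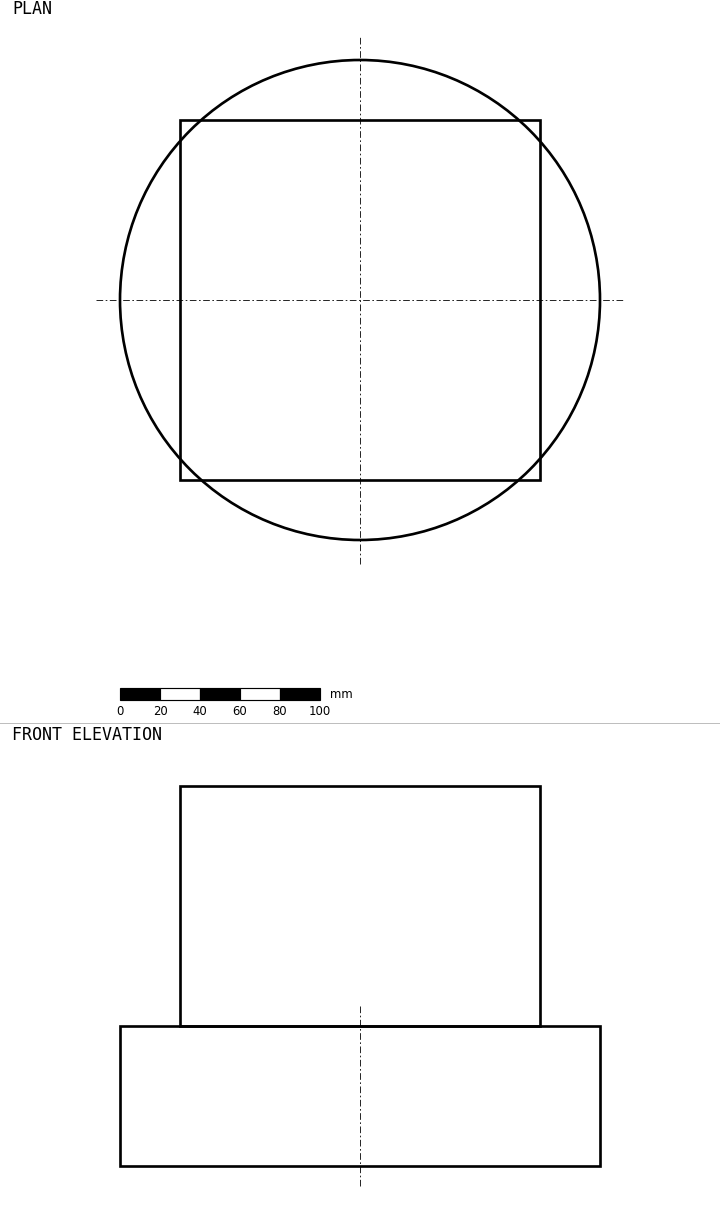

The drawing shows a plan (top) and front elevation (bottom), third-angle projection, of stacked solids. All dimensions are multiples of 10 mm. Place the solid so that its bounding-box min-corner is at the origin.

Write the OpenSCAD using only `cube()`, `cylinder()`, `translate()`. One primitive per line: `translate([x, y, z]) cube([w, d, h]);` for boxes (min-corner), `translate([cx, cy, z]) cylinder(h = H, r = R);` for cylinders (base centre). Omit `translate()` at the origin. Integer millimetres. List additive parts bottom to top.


translate([120, 120, 0]) cylinder(h = 70, r = 120);
translate([30, 30, 70]) cube([180, 180, 120]);
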